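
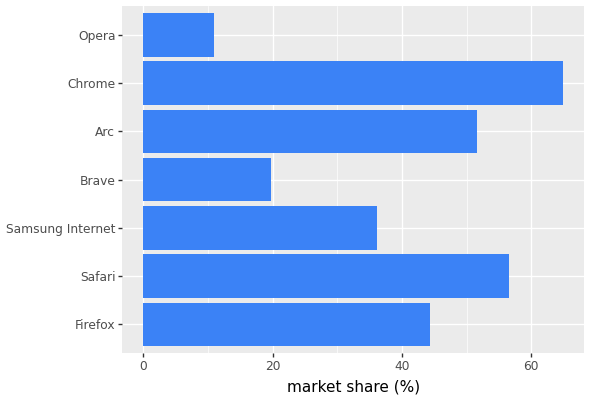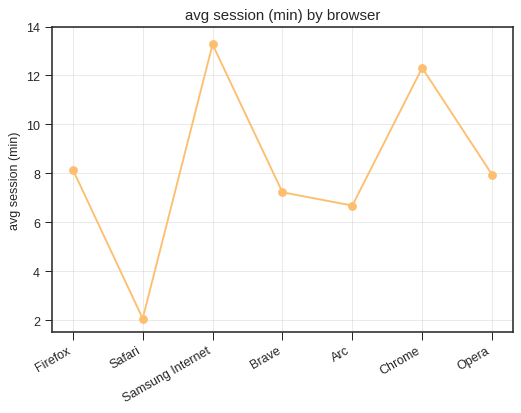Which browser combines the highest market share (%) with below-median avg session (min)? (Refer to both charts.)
Safari

Chart 2 median avg session (min) ≈ 8; below-median browsers: Safari, Brave, Arc. Among those, Safari has the highest market share (%) (≈ 60).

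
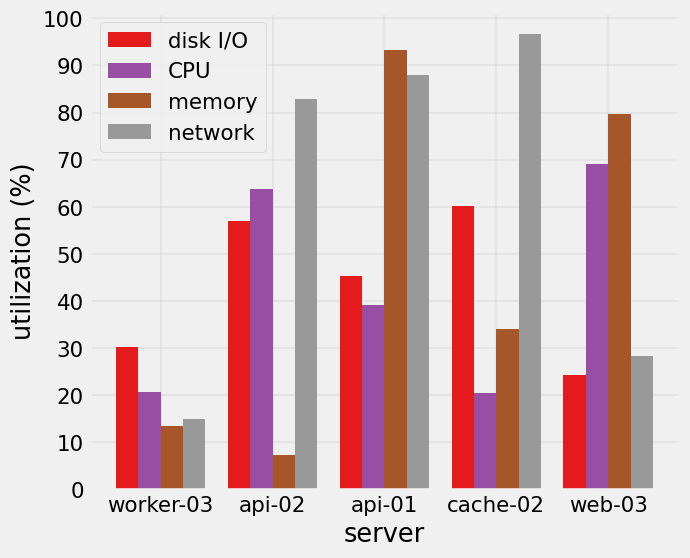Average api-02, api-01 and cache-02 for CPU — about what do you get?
(60 + 40 + 20) / 3 ≈ 40.

≈ 40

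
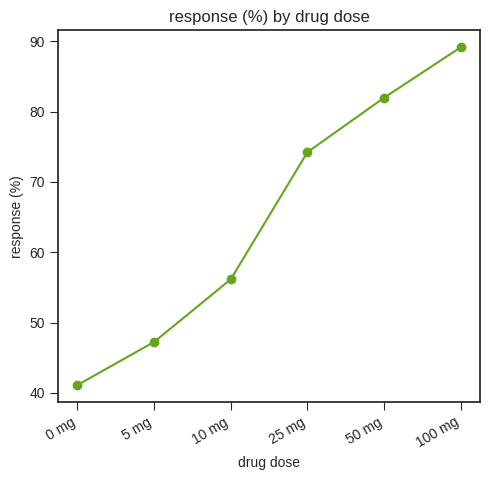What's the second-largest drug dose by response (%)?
Top 3: 100 mg ≈ 90, 50 mg ≈ 80, 25 mg ≈ 75.

50 mg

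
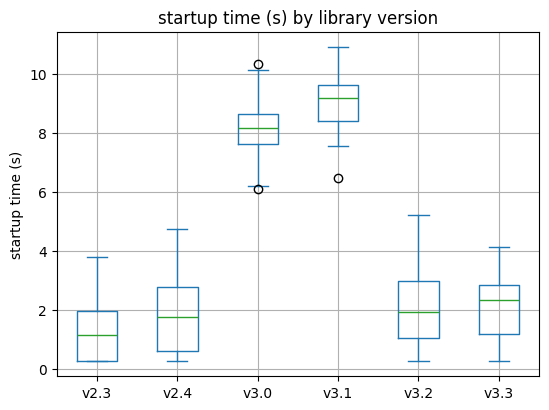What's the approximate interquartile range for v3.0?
≈ 1

Q3 ≈ 9, Q1 ≈ 8; IQR ≈ 1.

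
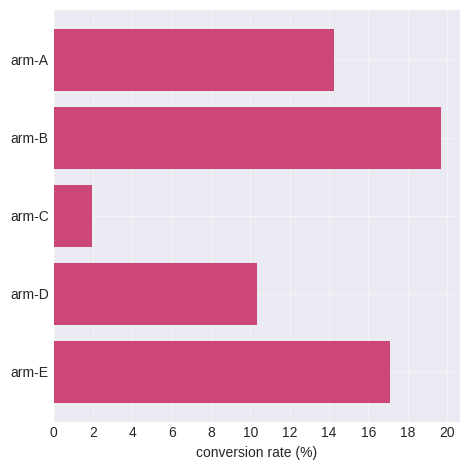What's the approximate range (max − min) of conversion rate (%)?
Max arm-B ≈ 20, min arm-C ≈ 2; range ≈ 18.

≈ 18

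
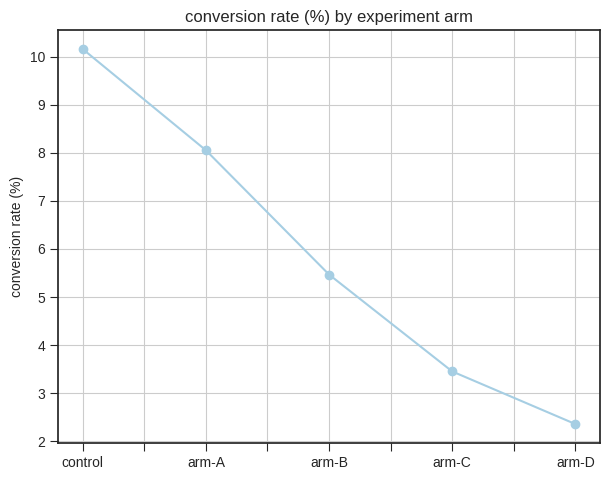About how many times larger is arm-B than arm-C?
≈ 1.67×

arm-B ≈ 5, arm-C ≈ 3; 5/3 ≈ 1.67.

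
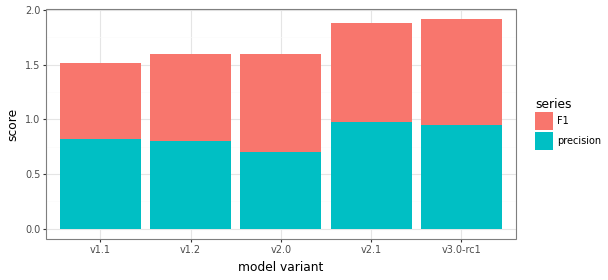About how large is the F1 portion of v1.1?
≈ 0.8

F1 top ≈ 1.6, bottom ≈ 0.8; segment ≈ 0.8.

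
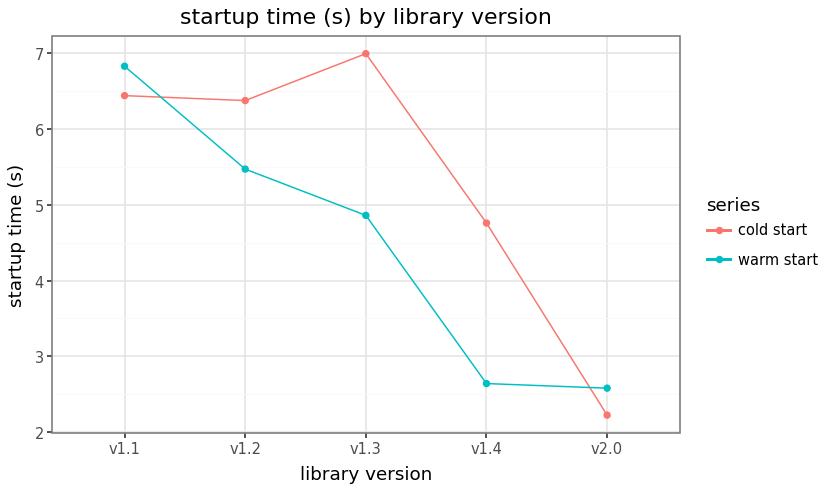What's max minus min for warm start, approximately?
≈ 4.5

Max v1.1 ≈ 7.0, min v2.0 ≈ 2.5; range ≈ 4.5.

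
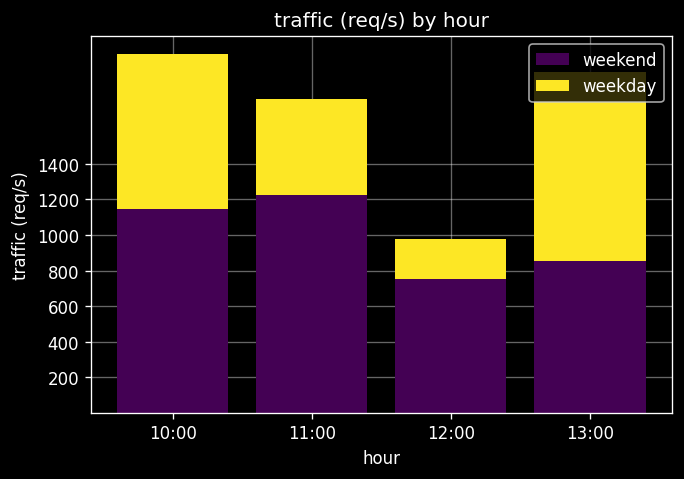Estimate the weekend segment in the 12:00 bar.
≈ 800

weekend top ≈ 800, bottom ≈ 0; segment ≈ 800.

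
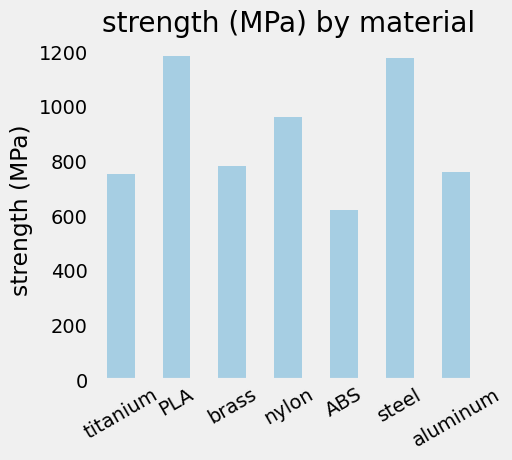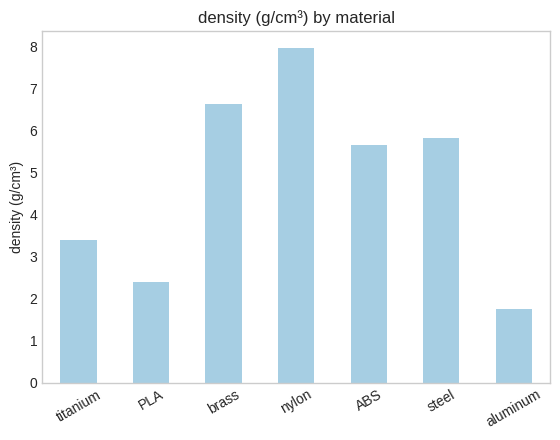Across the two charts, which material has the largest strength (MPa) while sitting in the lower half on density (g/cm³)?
Chart 2 median density (g/cm³) ≈ 6; below-median materials: titanium, PLA, aluminum. Among those, PLA has the highest strength (MPa) (≈ 1200).

PLA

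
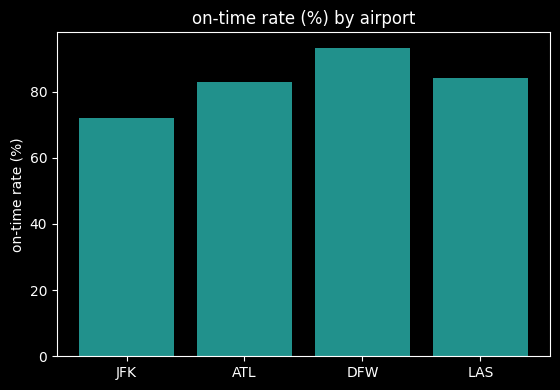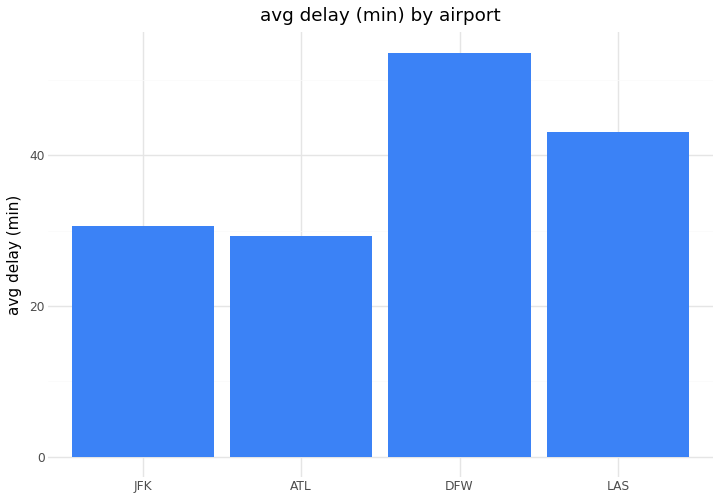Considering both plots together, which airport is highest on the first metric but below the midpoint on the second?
Chart 2 median avg delay (min) ≈ 35; below-median airports: JFK, ATL. Among those, ATL has the highest on-time rate (%) (≈ 80).

ATL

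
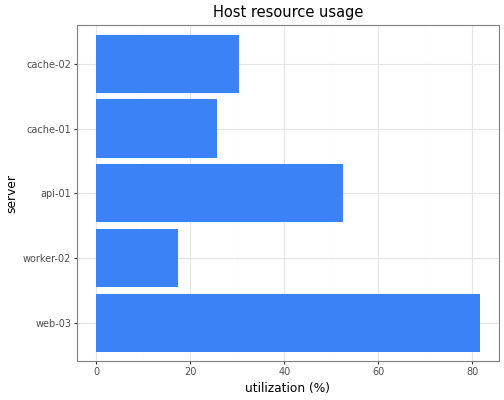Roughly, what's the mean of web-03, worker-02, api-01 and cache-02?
(80 + 20 + 50 + 30) / 4 ≈ 45.

≈ 45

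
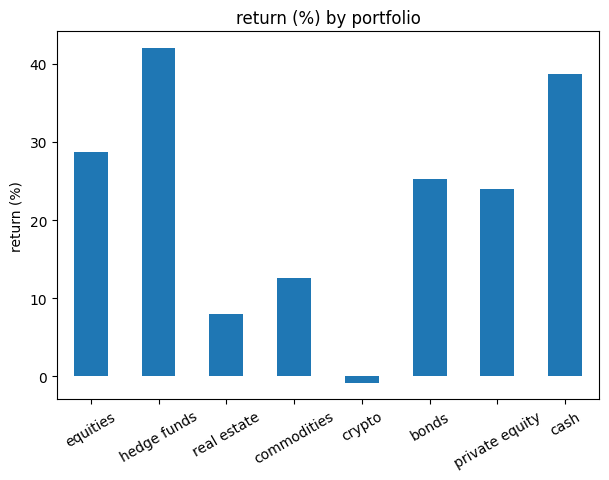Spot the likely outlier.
crypto ≈ 0; the rest sit between ≈ 10 and ≈ 40.

crypto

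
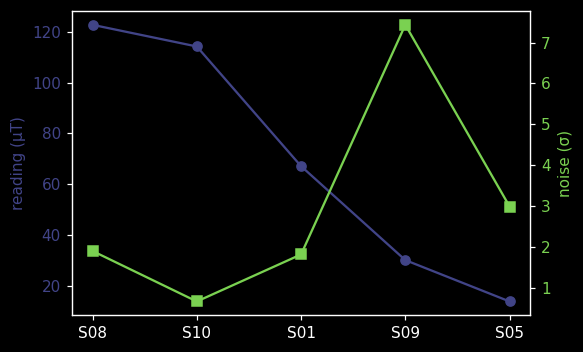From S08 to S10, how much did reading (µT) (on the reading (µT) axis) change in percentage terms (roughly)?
≈ -8.3%

S08 ≈ 120, S10 ≈ 110; (110 − 120) / 120 ≈ -8.3%.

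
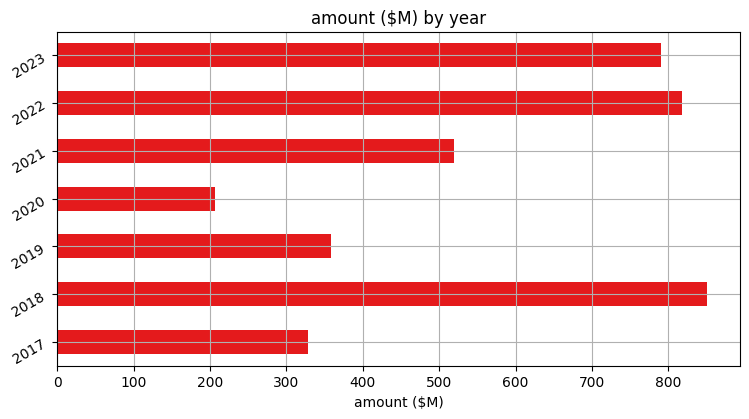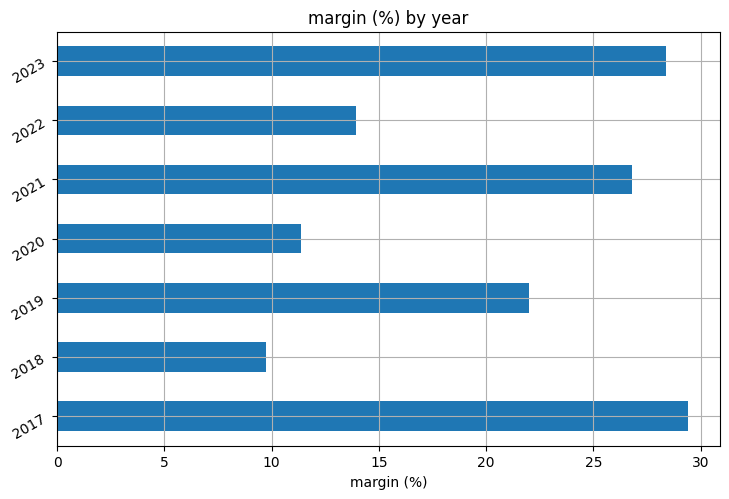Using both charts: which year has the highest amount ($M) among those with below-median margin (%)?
Chart 2 median margin (%) ≈ 20; below-median years: 2018, 2020, 2022. Among those, 2018 has the highest amount ($M) (≈ 900).

2018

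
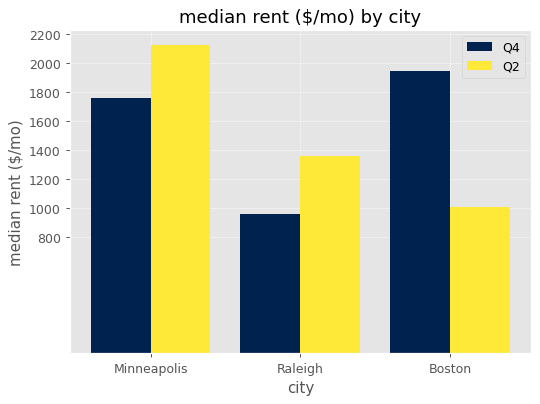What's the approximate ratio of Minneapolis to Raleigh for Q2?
Minneapolis ≈ 2200, Raleigh ≈ 1400; 2200/1400 ≈ 1.57.

≈ 1.57×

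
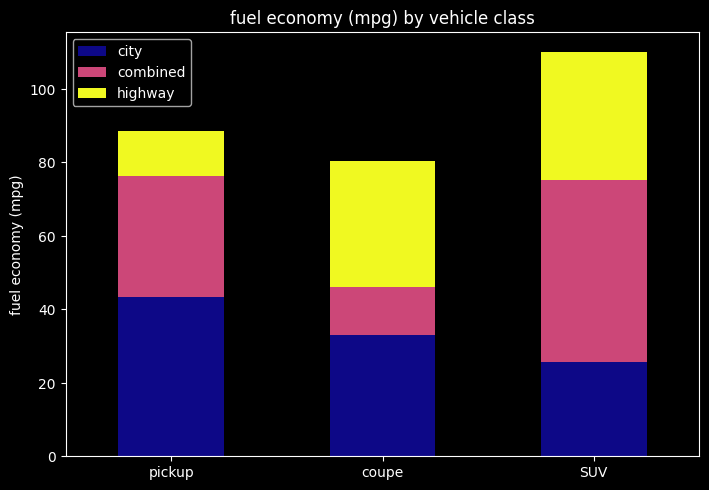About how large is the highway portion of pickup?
≈ 10

highway top ≈ 90, bottom ≈ 80; segment ≈ 10.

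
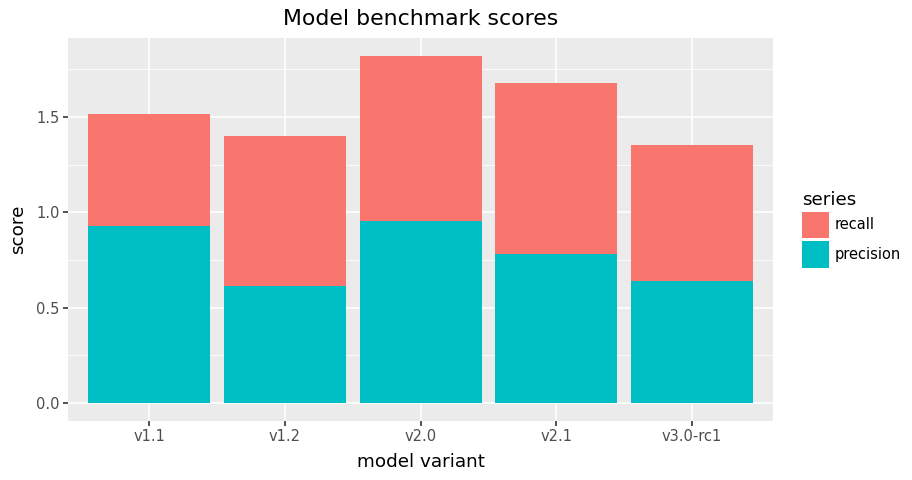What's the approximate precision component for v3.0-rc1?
≈ 0.6

precision top ≈ 0.6, bottom ≈ 0.0; segment ≈ 0.6.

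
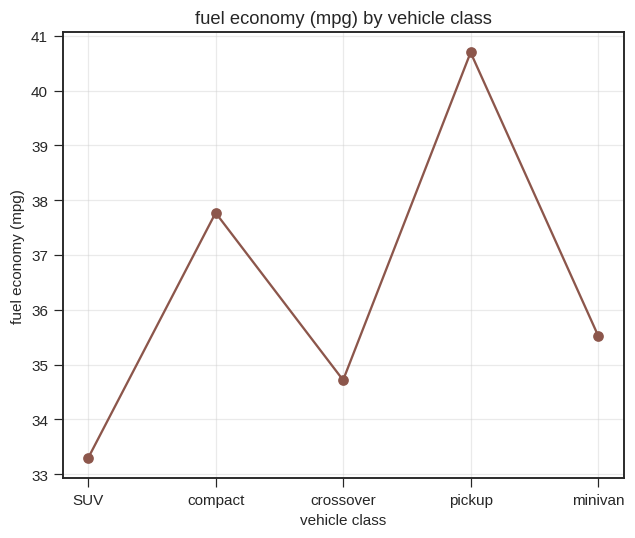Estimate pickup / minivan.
pickup ≈ 41, minivan ≈ 36; 41/36 ≈ 1.14.

≈ 1.14×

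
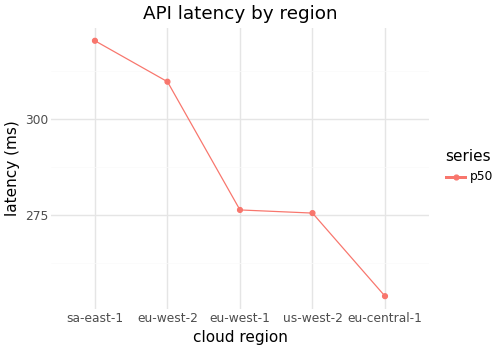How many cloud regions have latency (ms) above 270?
Above 270: sa-east-1, eu-west-2, eu-west-1, us-west-2.

4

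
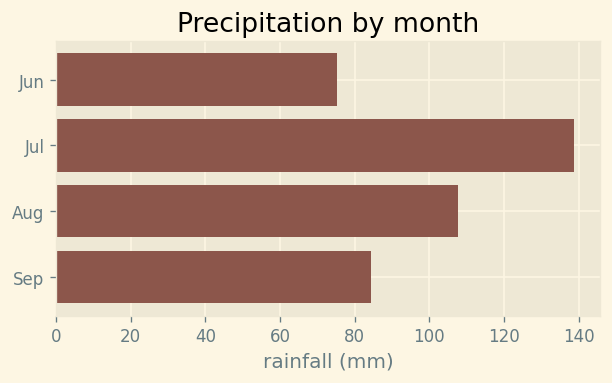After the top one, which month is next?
Aug

Top 3: Jul ≈ 140, Aug ≈ 100, Sep ≈ 80.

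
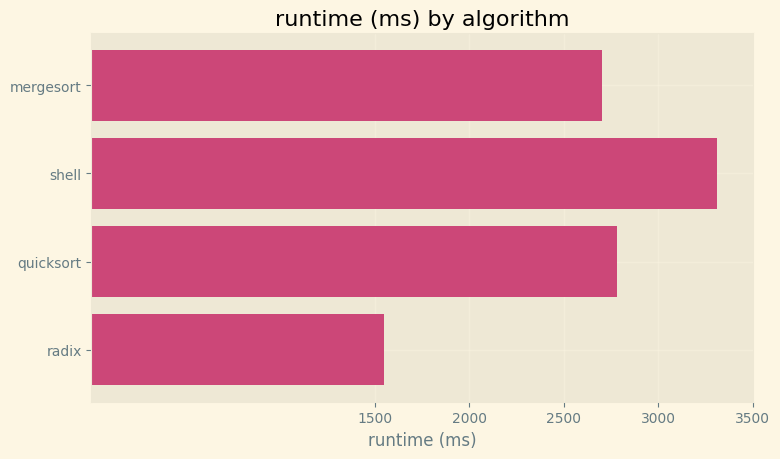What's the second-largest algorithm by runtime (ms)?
quicksort

Top 3: shell ≈ 3500, quicksort ≈ 3000, mergesort ≈ 2500.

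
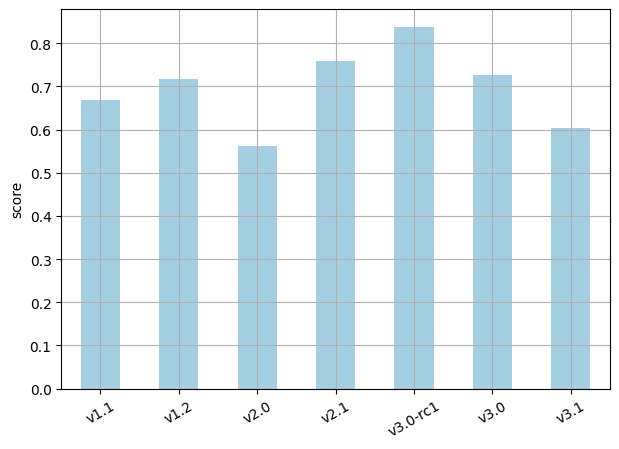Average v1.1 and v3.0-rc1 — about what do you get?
(0.7 + 0.8) / 2 ≈ 0.75.

≈ 0.75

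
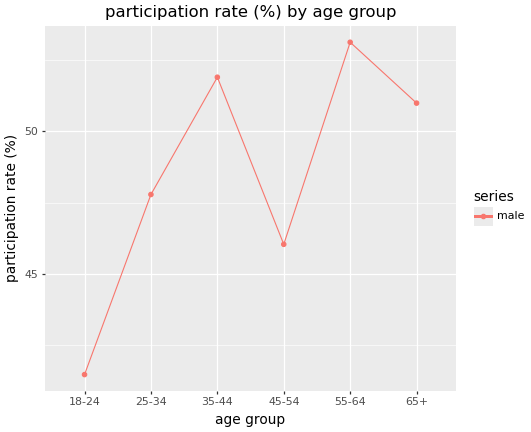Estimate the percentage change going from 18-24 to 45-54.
≈ +12.2%

18-24 ≈ 41, 45-54 ≈ 46; (46 − 41) / 41 ≈ +12.2%.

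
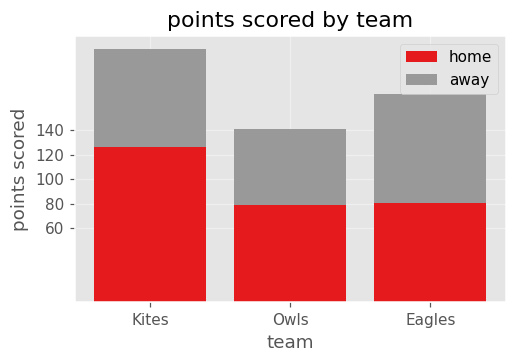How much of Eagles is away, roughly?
≈ 80

away top ≈ 160, bottom ≈ 80; segment ≈ 80.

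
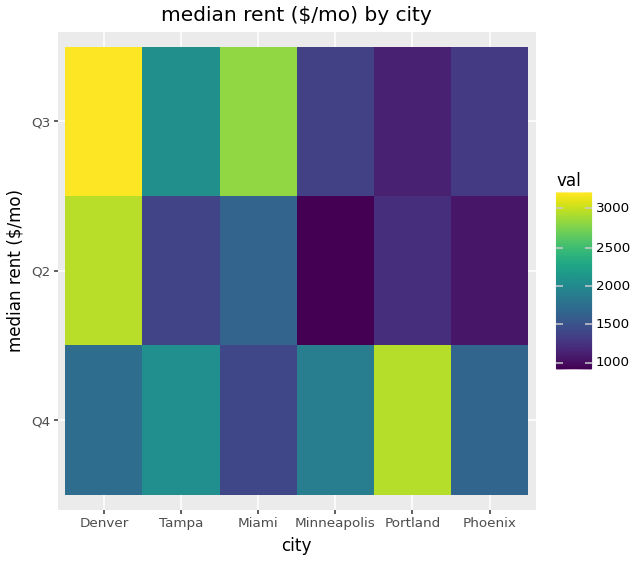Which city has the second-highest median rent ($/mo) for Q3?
Top 3 for Q3: Denver ≈ 3200, Miami ≈ 2800, Tampa ≈ 2000.

Miami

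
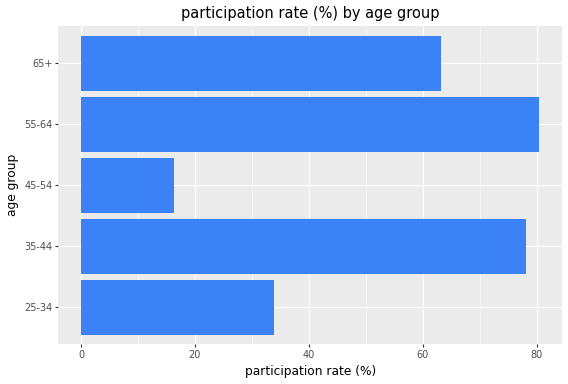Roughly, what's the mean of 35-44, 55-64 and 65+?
≈ 73

(80 + 80 + 60) / 3 ≈ 73.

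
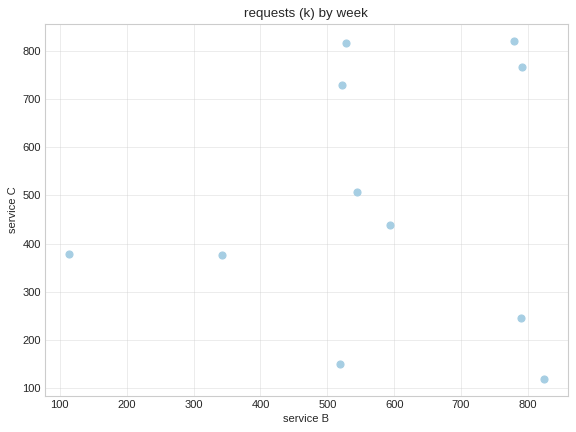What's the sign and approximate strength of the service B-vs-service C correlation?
Points are roughly uncorrelated; weak (|r| ≈ 0.1).

no clear correlation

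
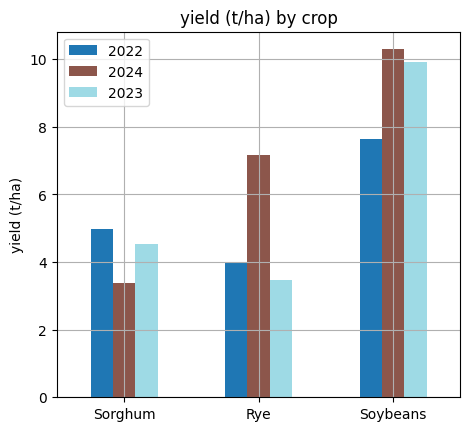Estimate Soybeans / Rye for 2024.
Soybeans ≈ 10, Rye ≈ 7; 10/7 ≈ 1.43.

≈ 1.43×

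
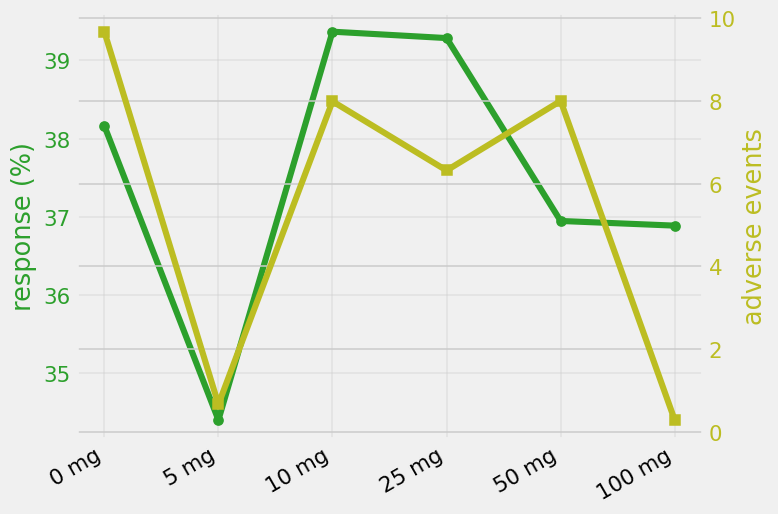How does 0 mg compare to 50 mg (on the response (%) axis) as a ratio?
0 mg ≈ 38.0, 50 mg ≈ 37.0; 38.0/37.0 ≈ 1.03.

≈ 1.03×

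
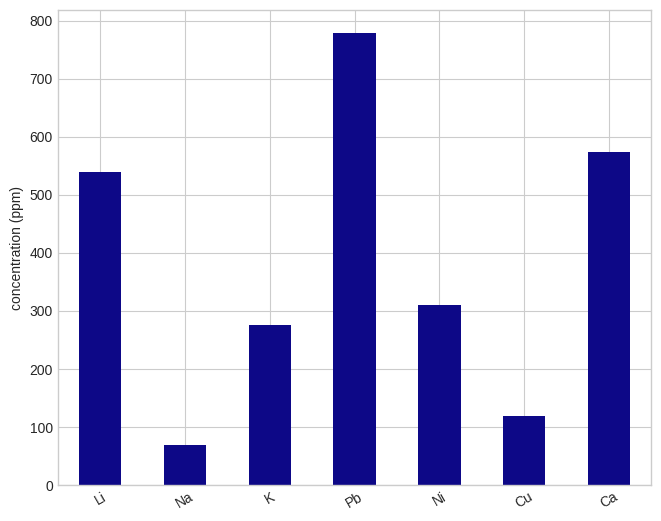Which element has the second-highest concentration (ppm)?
Top 3: Pb ≈ 800, Ca ≈ 600, Li ≈ 500.

Ca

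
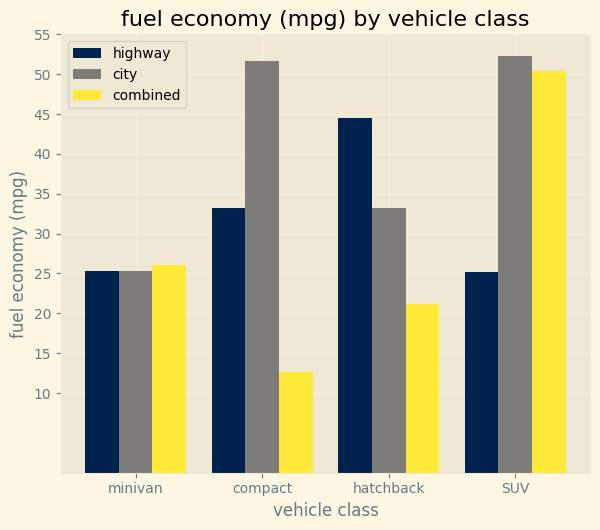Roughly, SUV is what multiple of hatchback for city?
≈ 1.43×

SUV ≈ 50, hatchback ≈ 35; 50/35 ≈ 1.43.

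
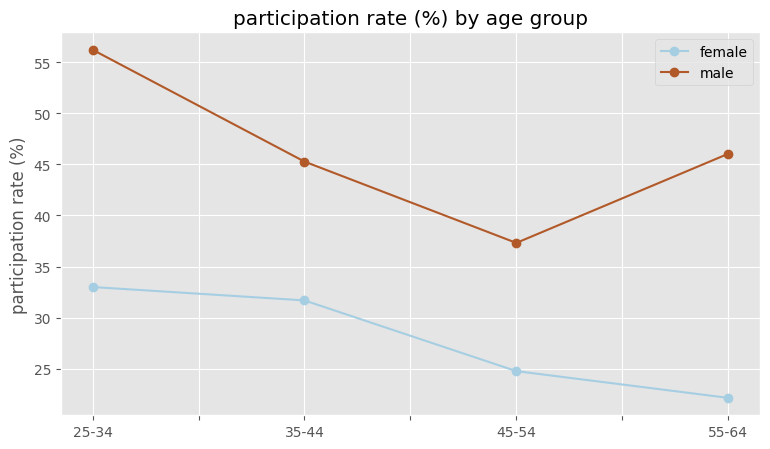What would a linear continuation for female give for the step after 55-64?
≈ 15

Last three: 30, 25, 20 → slope ≈ -5/step → next ≈ 15.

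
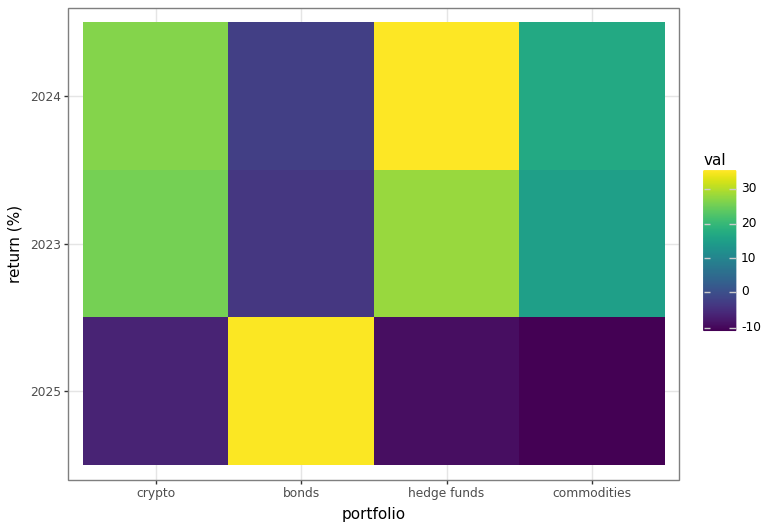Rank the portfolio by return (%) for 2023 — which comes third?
commodities

Top 4 for 2023: hedge funds ≈ 30, crypto ≈ 25, commodities ≈ 15, bonds ≈ -5.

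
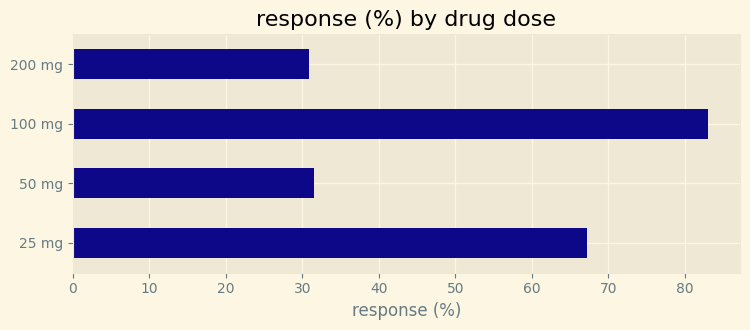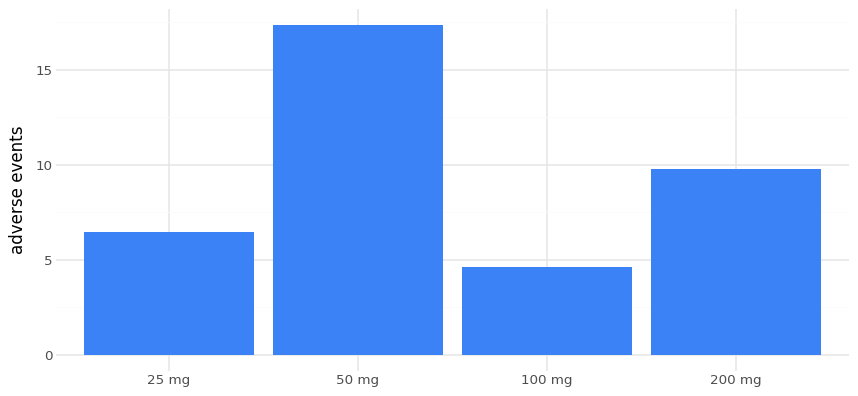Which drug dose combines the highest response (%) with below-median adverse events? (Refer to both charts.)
Chart 2 median adverse events ≈ 8; below-median drug doses: 25 mg, 100 mg. Among those, 100 mg has the highest response (%) (≈ 80).

100 mg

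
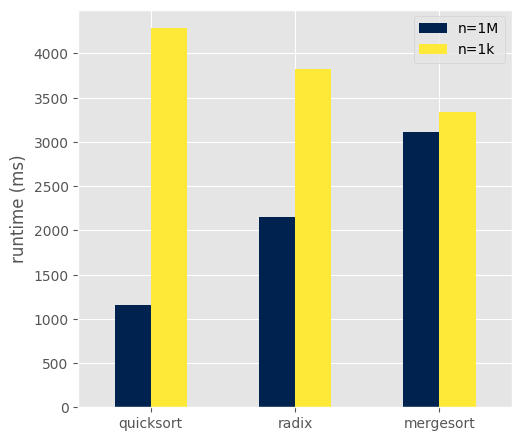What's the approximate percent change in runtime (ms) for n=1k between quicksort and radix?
≈ -11.1%

quicksort ≈ 4500, radix ≈ 4000; (4000 − 4500) / 4500 ≈ -11.1%.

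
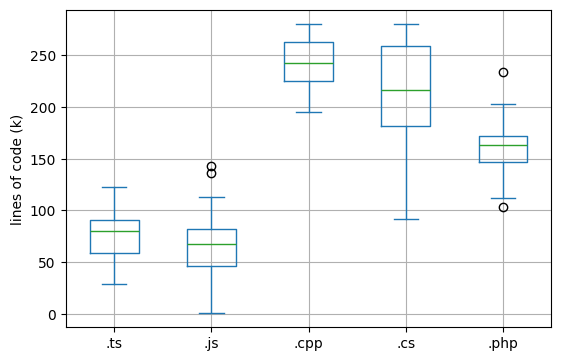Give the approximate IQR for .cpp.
Q3 ≈ 260, Q1 ≈ 220; IQR ≈ 40.

≈ 40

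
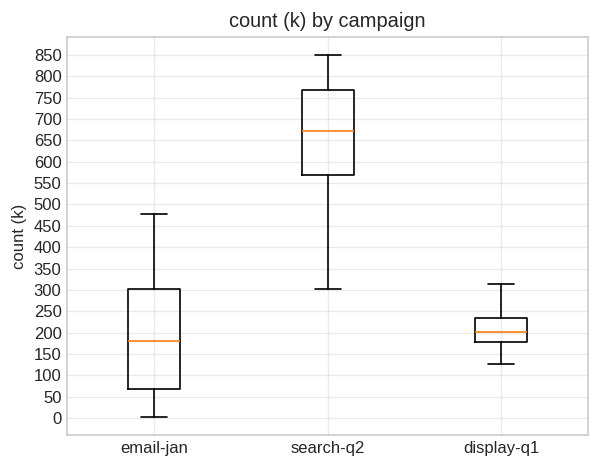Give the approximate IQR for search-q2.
≈ 200

Q3 ≈ 750, Q1 ≈ 550; IQR ≈ 200.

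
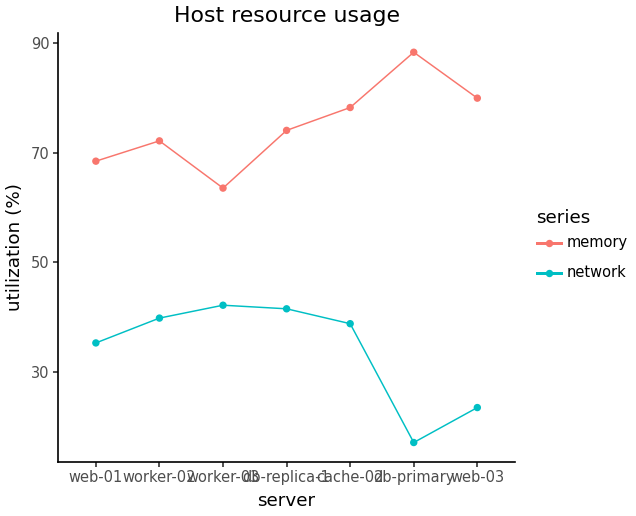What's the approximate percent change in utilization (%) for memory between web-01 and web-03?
≈ +14.3%

web-01 ≈ 70, web-03 ≈ 80; (80 − 70) / 70 ≈ +14.3%.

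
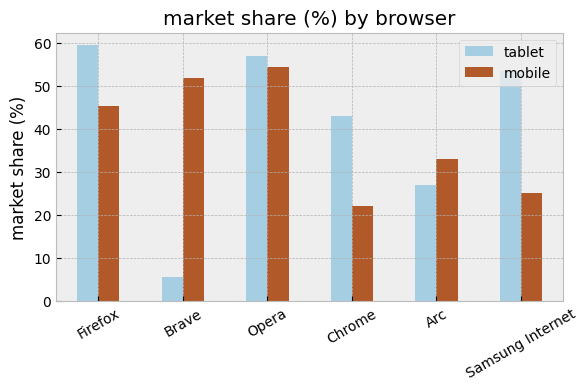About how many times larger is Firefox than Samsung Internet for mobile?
≈ 1.8×

Firefox ≈ 45, Samsung Internet ≈ 25; 45/25 ≈ 1.8.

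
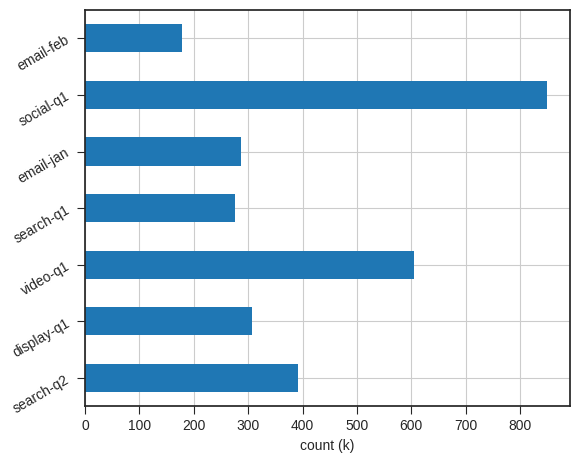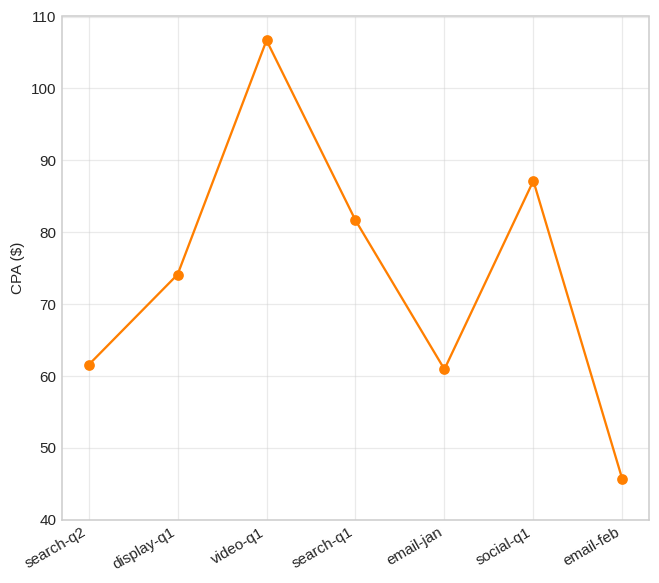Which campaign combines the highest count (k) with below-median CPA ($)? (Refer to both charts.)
search-q2

Chart 2 median CPA ($) ≈ 70; below-median campaigns: search-q2, email-jan, email-feb. Among those, search-q2 has the highest count (k) (≈ 400).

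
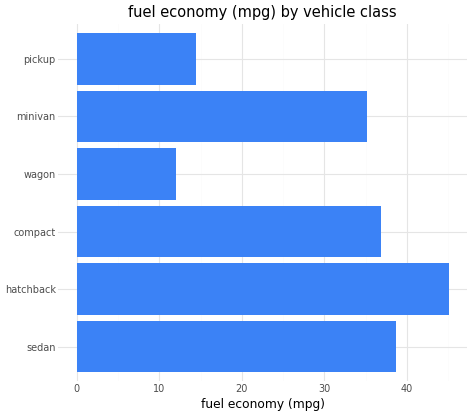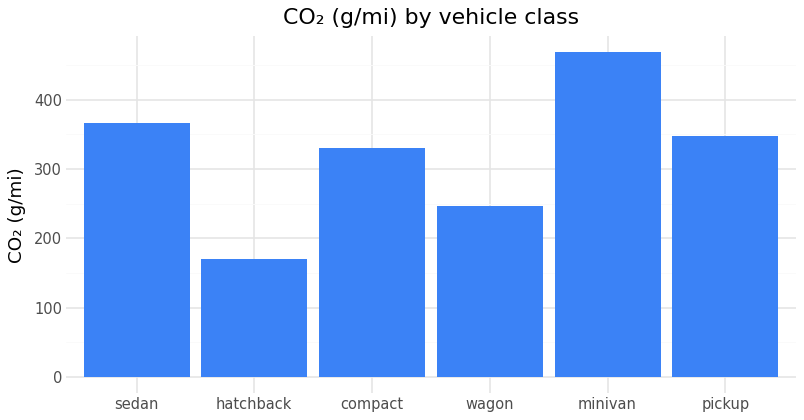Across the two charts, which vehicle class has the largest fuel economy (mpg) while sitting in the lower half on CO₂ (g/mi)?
hatchback

Chart 2 median CO₂ (g/mi) ≈ 350; below-median vehicle classes: hatchback, compact, wagon. Among those, hatchback has the highest fuel economy (mpg) (≈ 45).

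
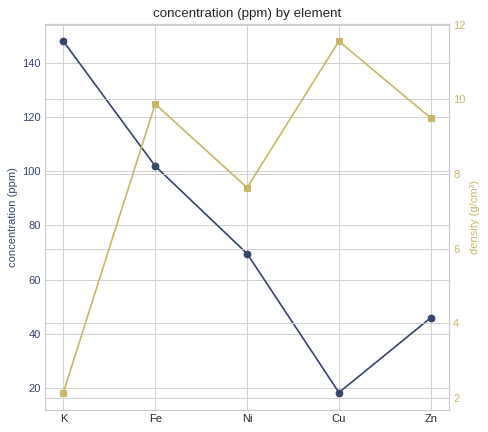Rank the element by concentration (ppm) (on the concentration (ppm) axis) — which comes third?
Top 4 (on the concentration (ppm) axis): K ≈ 140, Fe ≈ 100, Ni ≈ 60, Zn ≈ 40.

Ni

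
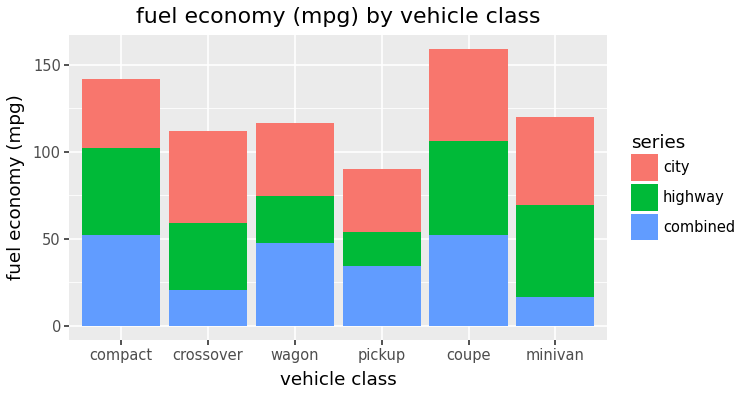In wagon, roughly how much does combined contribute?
≈ 40

combined top ≈ 40, bottom ≈ 0; segment ≈ 40.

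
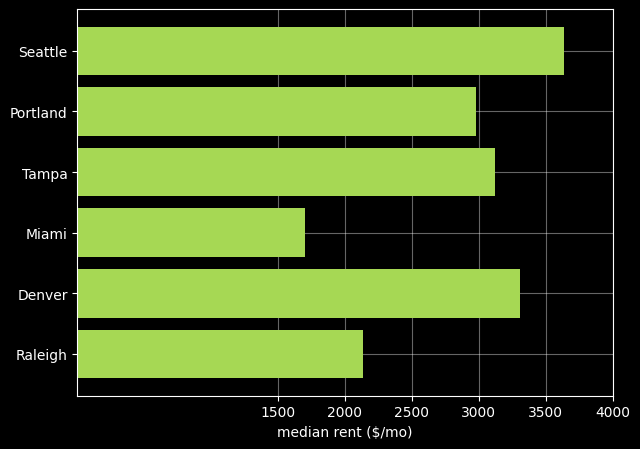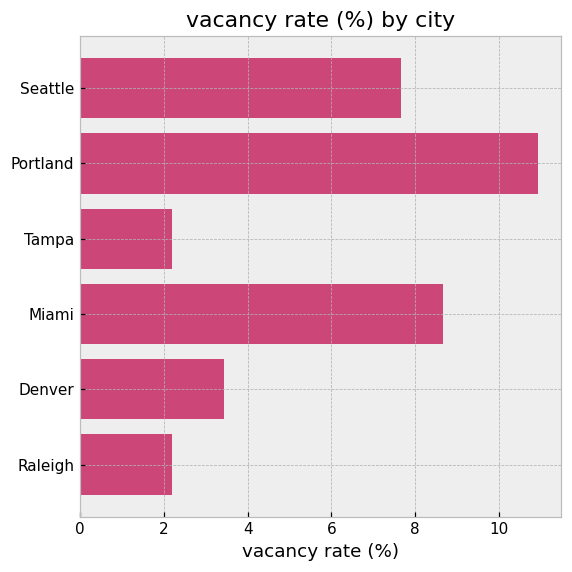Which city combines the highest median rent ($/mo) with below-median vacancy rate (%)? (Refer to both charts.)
Chart 2 median vacancy rate (%) ≈ 6; below-median cities: Tampa, Denver, Raleigh. Among those, Denver has the highest median rent ($/mo) (≈ 3500).

Denver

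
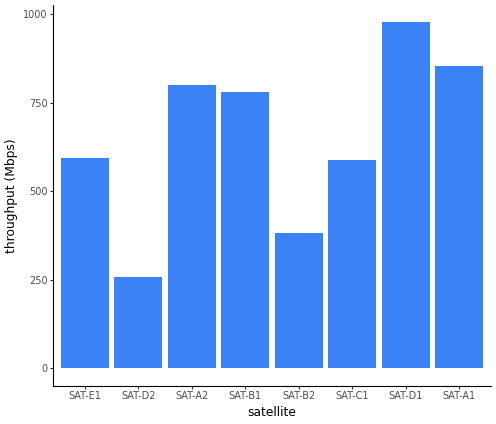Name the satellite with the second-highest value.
SAT-A1

Top 3: SAT-D1 ≈ 1000, SAT-A1 ≈ 900, SAT-A2 ≈ 800.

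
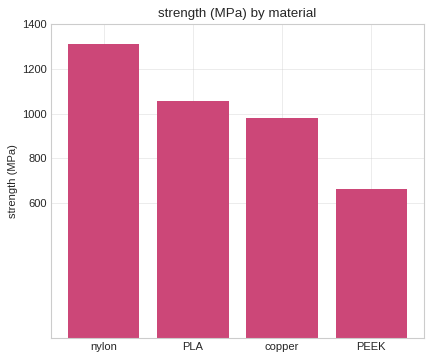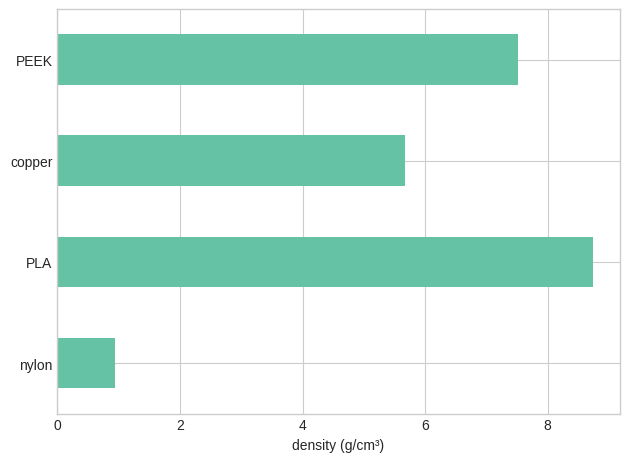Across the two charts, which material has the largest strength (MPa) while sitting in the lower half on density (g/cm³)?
Chart 2 median density (g/cm³) ≈ 7; below-median materials: nylon, copper. Among those, nylon has the highest strength (MPa) (≈ 1400).

nylon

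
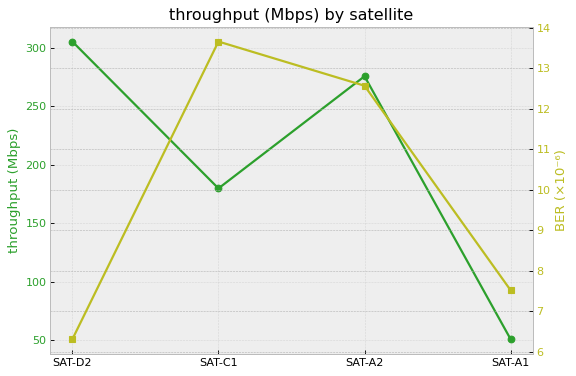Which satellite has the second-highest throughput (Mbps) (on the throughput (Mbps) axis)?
SAT-A2

Top 3 (on the throughput (Mbps) axis): SAT-D2 ≈ 300, SAT-A2 ≈ 275, SAT-C1 ≈ 175.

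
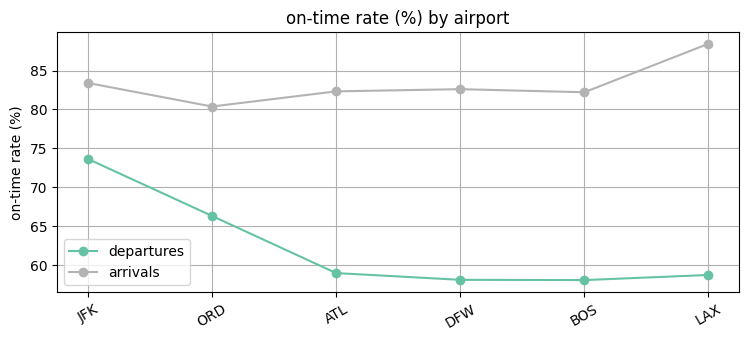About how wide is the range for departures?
≈ 15

Max JFK ≈ 75, min BOS ≈ 60; range ≈ 15.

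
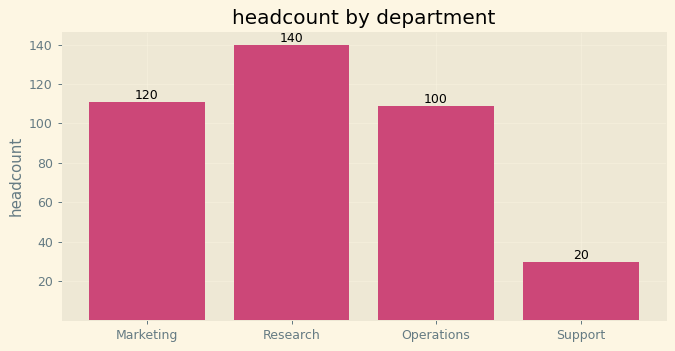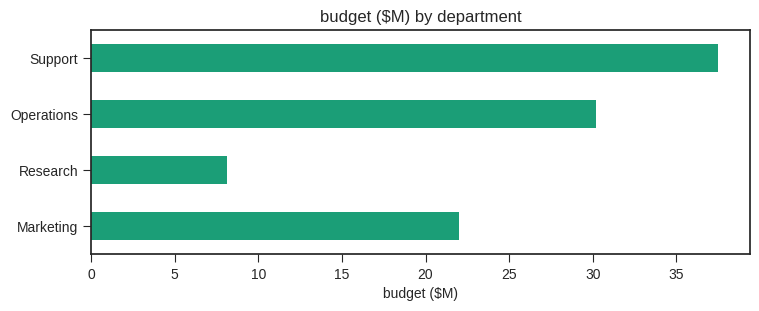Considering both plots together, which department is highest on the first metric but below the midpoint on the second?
Research

Chart 2 median budget ($M) ≈ 25; below-median departments: Marketing, Research. Among those, Research has the highest headcount (≈ 140).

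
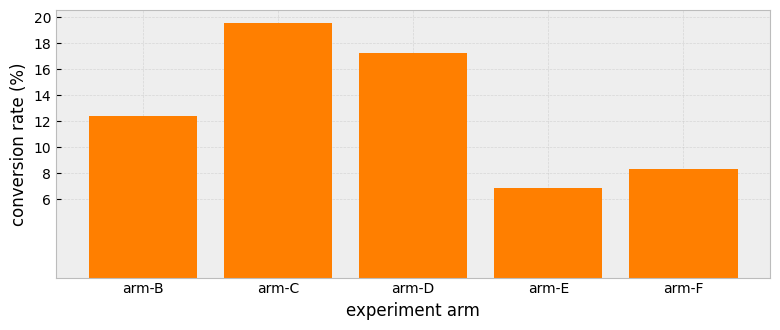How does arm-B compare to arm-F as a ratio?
arm-B ≈ 12, arm-F ≈ 8; 12/8 ≈ 1.5.

≈ 1.5×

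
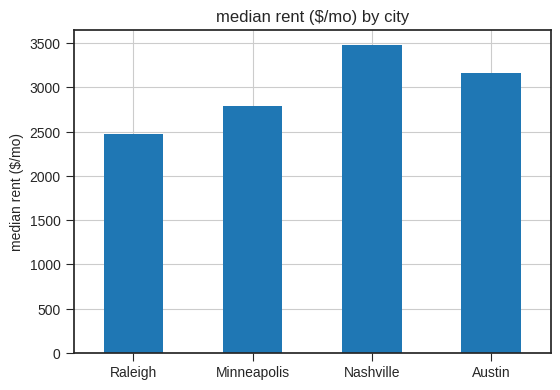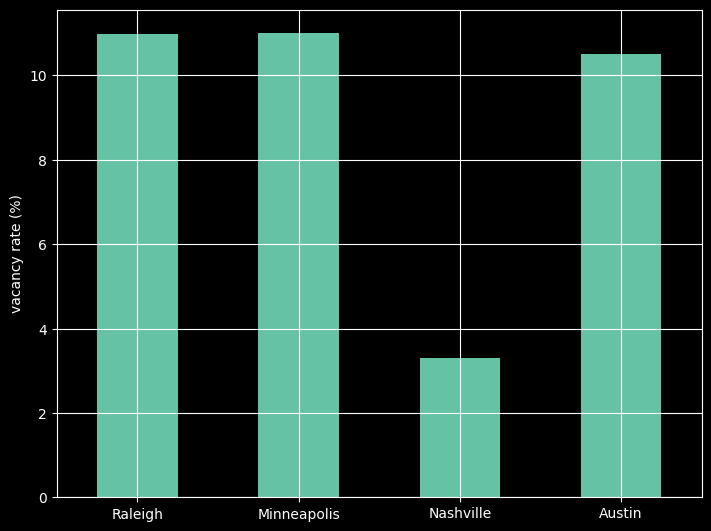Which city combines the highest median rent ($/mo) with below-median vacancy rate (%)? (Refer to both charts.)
Nashville

Chart 2 median vacancy rate (%) ≈ 10; below-median cities: Nashville, Austin. Among those, Nashville has the highest median rent ($/mo) (≈ 3500).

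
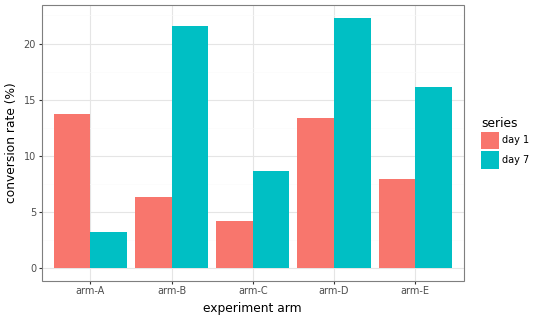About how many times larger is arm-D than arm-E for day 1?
arm-D ≈ 14, arm-E ≈ 8; 14/8 ≈ 1.75.

≈ 1.75×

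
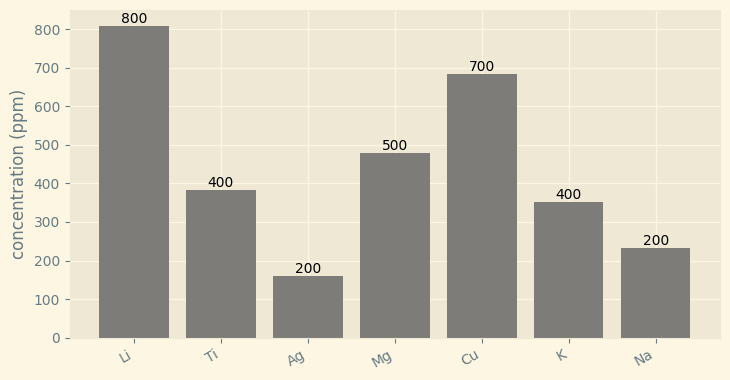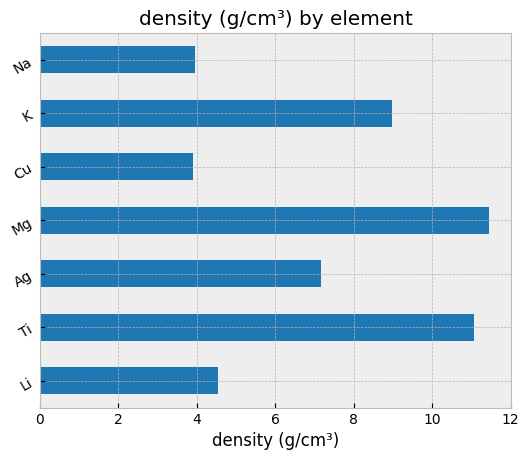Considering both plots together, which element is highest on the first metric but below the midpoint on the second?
Li

Chart 2 median density (g/cm³) ≈ 8; below-median elements: Li, Cu, Na. Among those, Li has the highest concentration (ppm) (≈ 800).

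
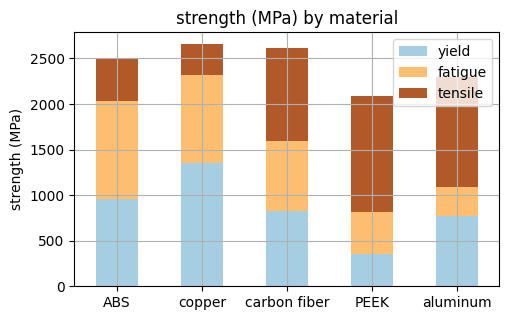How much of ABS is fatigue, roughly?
fatigue top ≈ 2000, bottom ≈ 1000; segment ≈ 1000.

≈ 1000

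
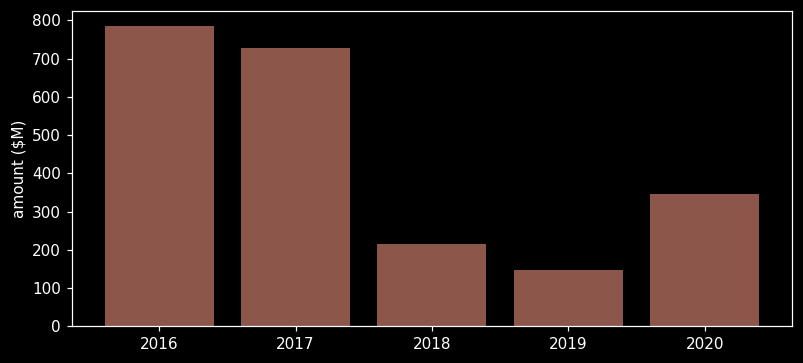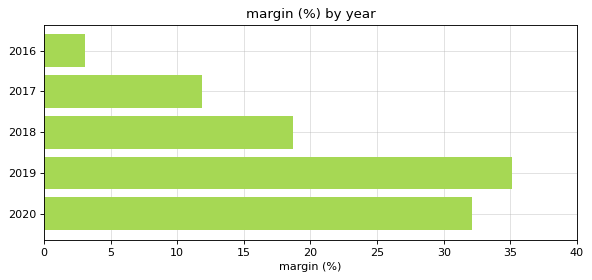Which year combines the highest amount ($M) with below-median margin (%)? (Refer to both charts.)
Chart 2 median margin (%) ≈ 20; below-median years: 2016, 2017. Among those, 2016 has the highest amount ($M) (≈ 800).

2016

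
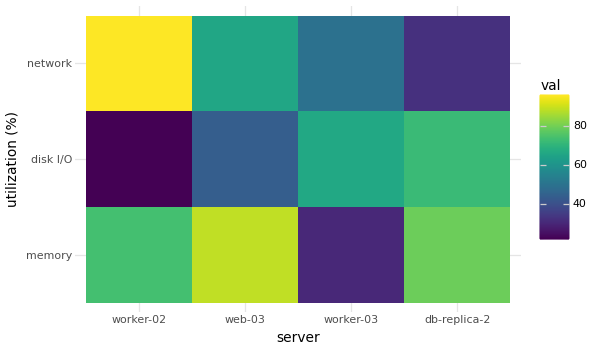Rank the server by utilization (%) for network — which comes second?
web-03

Top 3 for network: worker-02 ≈ 100, web-03 ≈ 70, worker-03 ≈ 50.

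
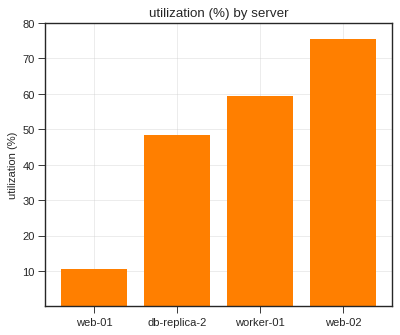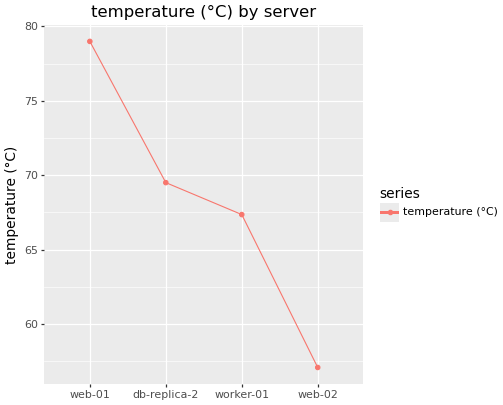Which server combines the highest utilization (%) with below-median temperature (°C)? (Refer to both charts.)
Chart 2 median temperature (°C) ≈ 70; below-median servers: worker-01, web-02. Among those, web-02 has the highest utilization (%) (≈ 80).

web-02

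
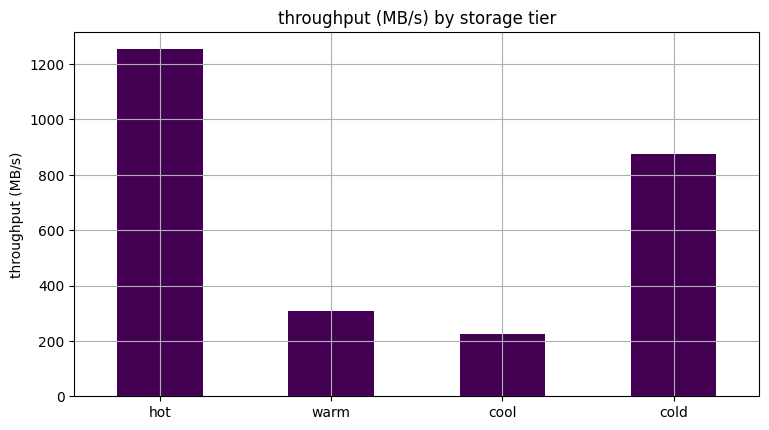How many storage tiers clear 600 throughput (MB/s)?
2

Above 600: hot, cold.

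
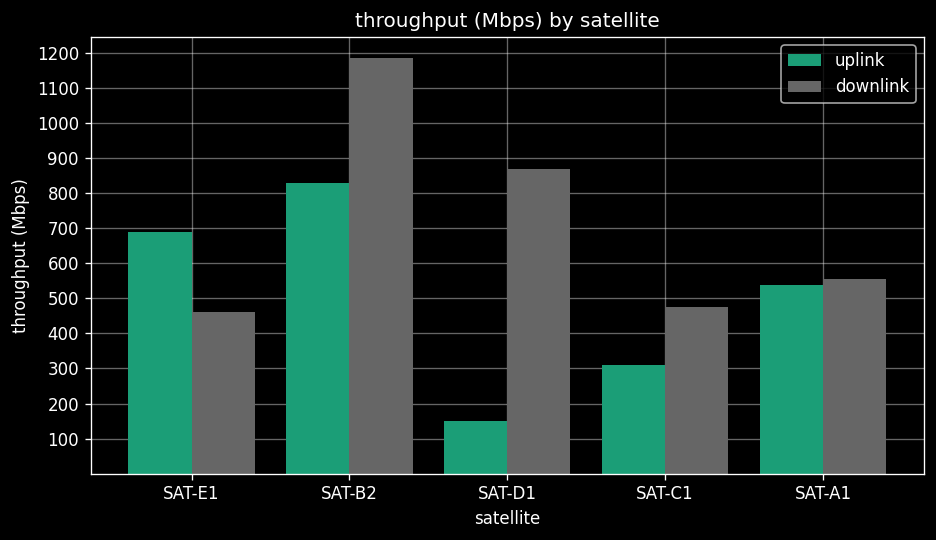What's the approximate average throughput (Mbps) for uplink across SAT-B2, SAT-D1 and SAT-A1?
≈ 500

(800 + 200 + 500) / 3 ≈ 500.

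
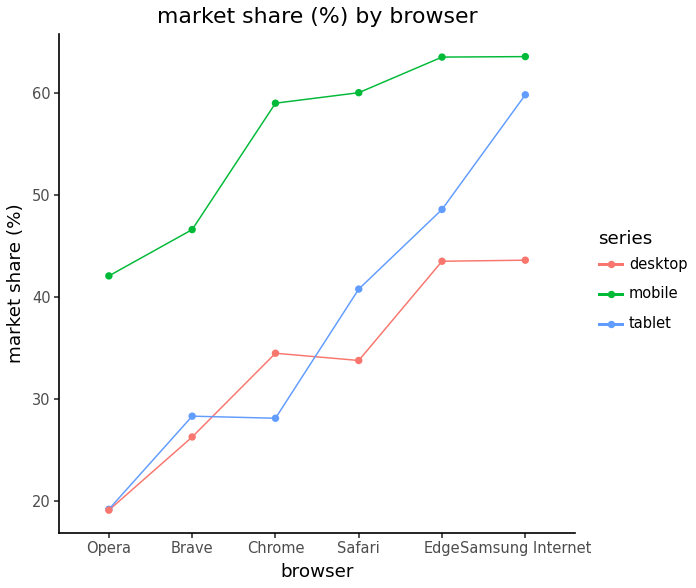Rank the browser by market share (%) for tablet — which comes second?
Edge

Top 3 for tablet: Samsung Internet ≈ 60, Edge ≈ 50, Safari ≈ 40.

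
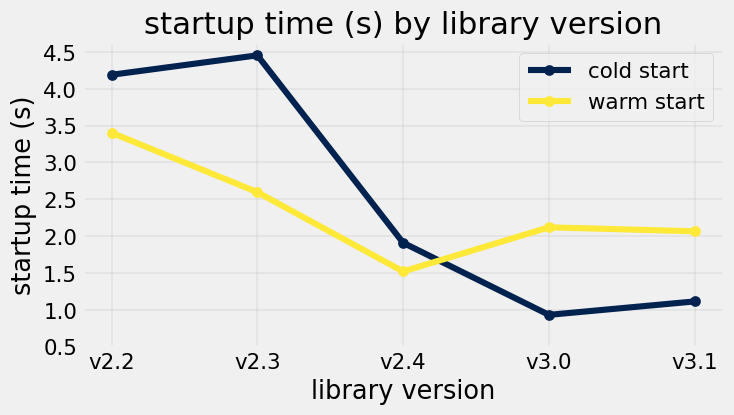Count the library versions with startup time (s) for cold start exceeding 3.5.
2

Above 3.5: v2.2, v2.3.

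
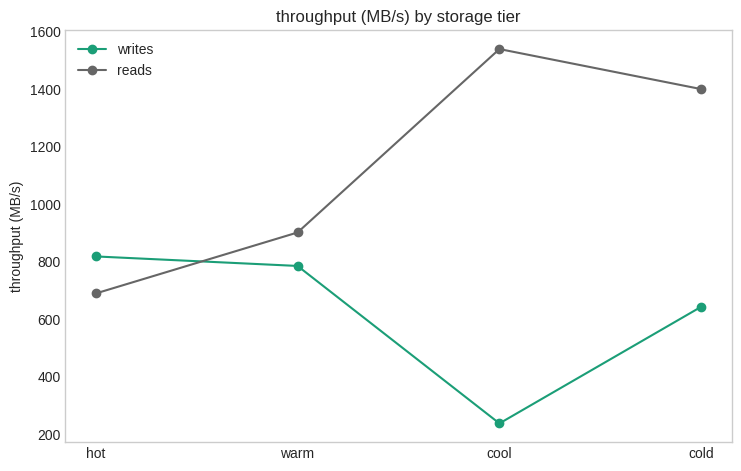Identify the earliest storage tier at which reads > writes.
hot: reads ≈ 600 vs writes ≈ 800 (not yet); warm: reads ≈ 1000 vs writes ≈ 800 (first crossover).

warm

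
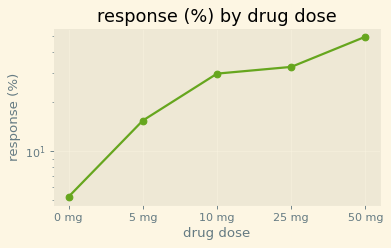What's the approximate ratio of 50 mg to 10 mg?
50 mg ≈ 50, 10 mg ≈ 30; 50/30 ≈ 1.67.

≈ 1.67×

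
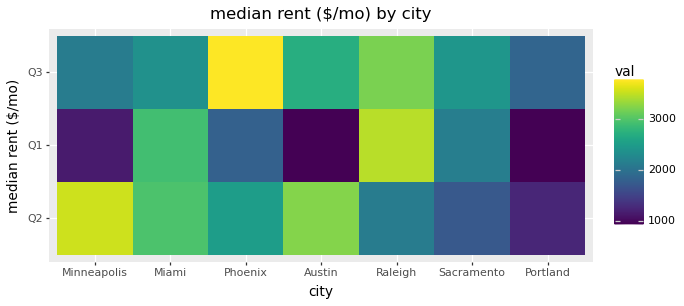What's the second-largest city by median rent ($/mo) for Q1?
Miami

Top 3 for Q1: Raleigh ≈ 3500, Miami ≈ 3000, Sacramento ≈ 2000.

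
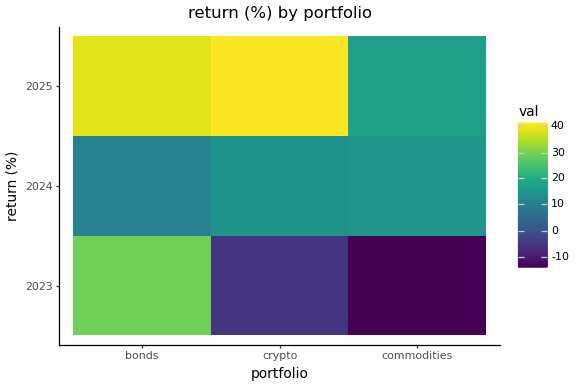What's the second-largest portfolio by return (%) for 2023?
crypto

Top 3 for 2023: bonds ≈ 30, crypto ≈ -5, commodities ≈ -15.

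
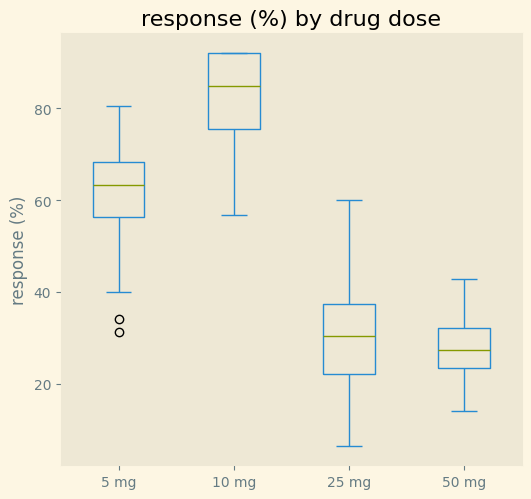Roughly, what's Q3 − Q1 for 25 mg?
≈ 15

Q3 ≈ 35, Q1 ≈ 20; IQR ≈ 15.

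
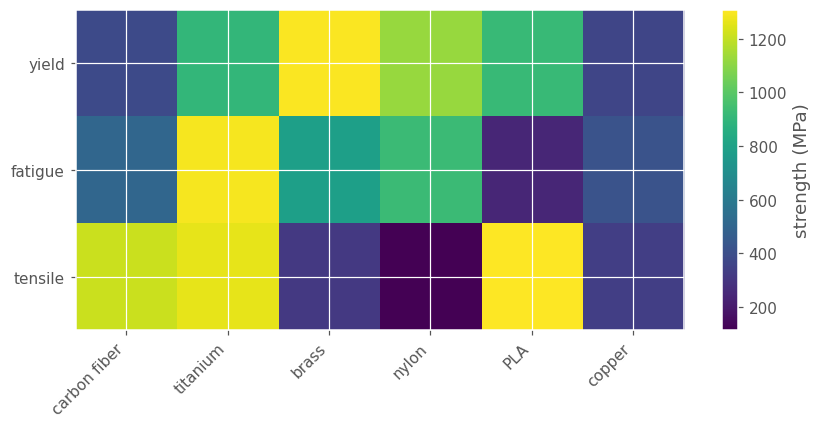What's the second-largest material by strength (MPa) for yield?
Top 3 for yield: brass ≈ 1300, nylon ≈ 1100, PLA ≈ 900.

nylon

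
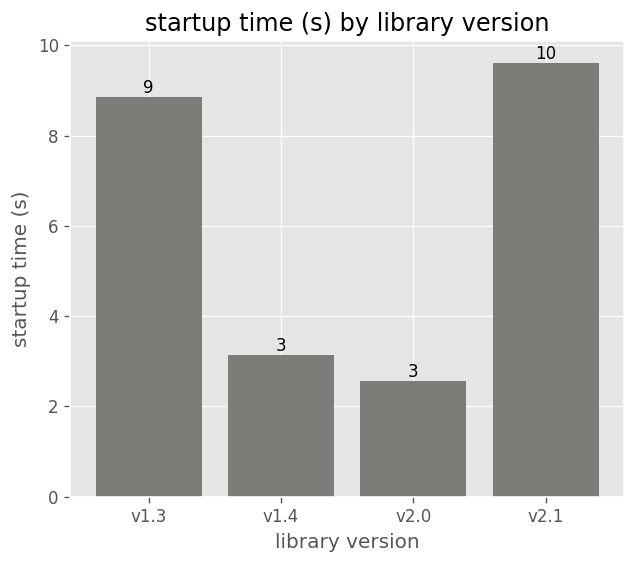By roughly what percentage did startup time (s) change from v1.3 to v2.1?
v1.3 ≈ 9, v2.1 ≈ 10; (10 − 9) / 9 ≈ +11.1%.

≈ +11.1%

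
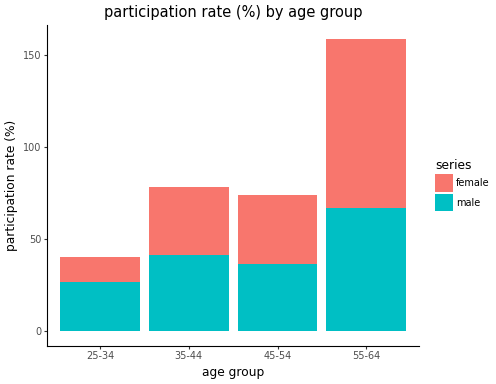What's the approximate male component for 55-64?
≈ 60

male top ≈ 60, bottom ≈ 0; segment ≈ 60.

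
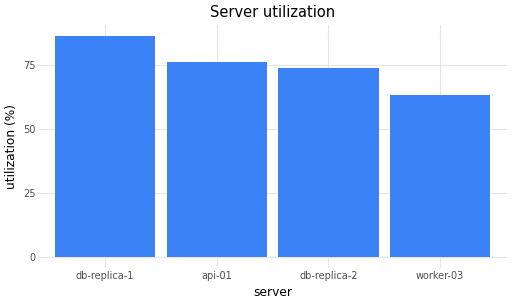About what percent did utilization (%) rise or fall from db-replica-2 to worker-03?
db-replica-2 ≈ 70, worker-03 ≈ 60; (60 − 70) / 70 ≈ -14.3%.

≈ -14.3%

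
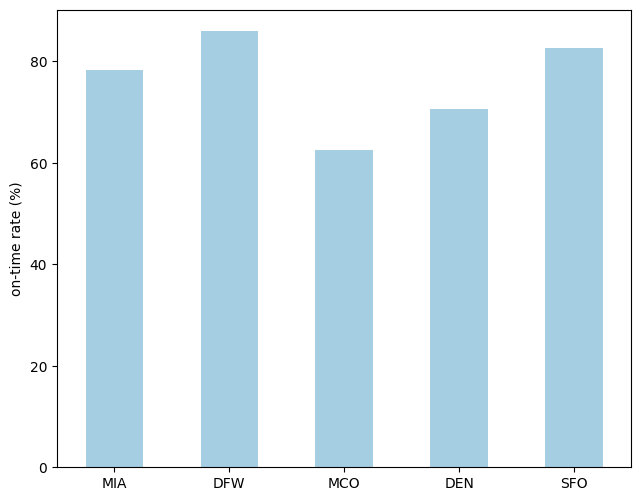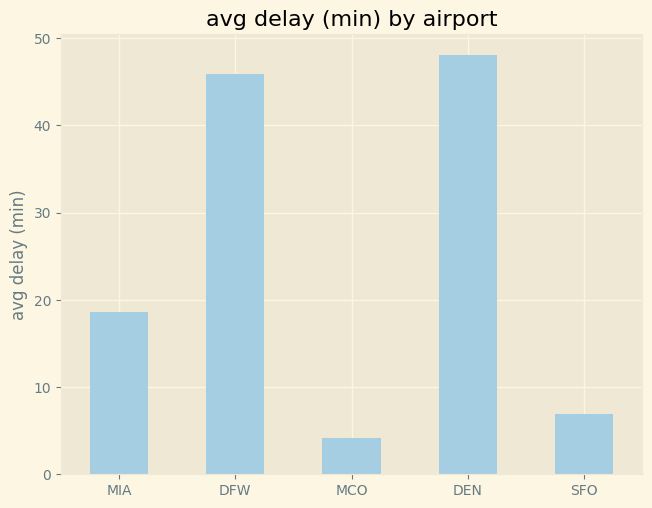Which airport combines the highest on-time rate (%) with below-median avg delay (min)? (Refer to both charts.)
Chart 2 median avg delay (min) ≈ 20; below-median airports: MCO, SFO. Among those, SFO has the highest on-time rate (%) (≈ 80).

SFO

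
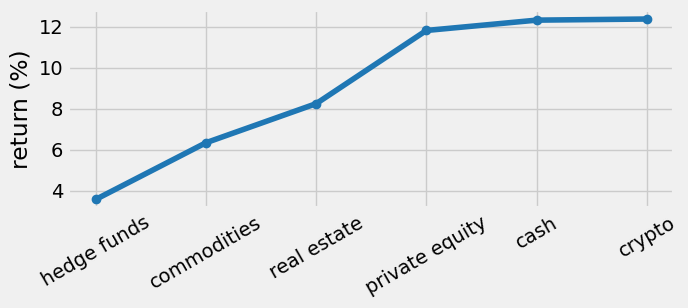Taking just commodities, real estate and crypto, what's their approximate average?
(6 + 8 + 12) / 3 ≈ 9.

≈ 9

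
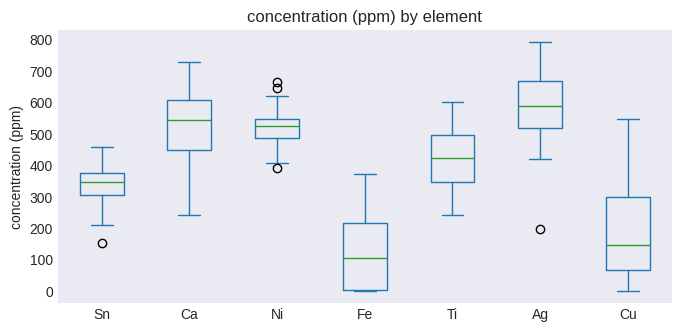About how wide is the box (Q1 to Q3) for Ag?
≈ 150

Q3 ≈ 650, Q1 ≈ 500; IQR ≈ 150.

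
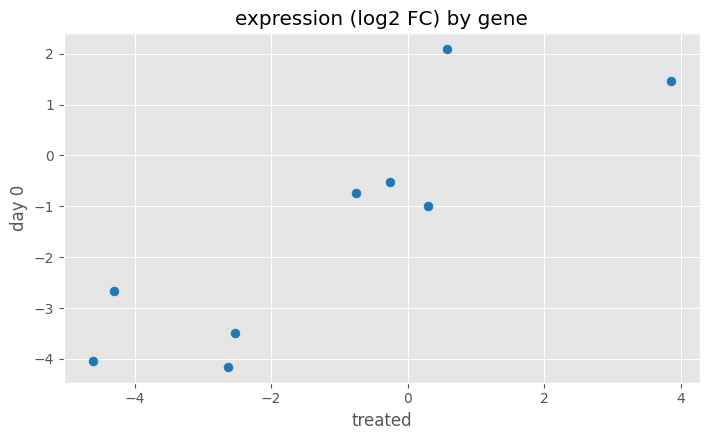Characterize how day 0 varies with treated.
Points are positively correlated; strong (|r| ≈ 0.9).

positive, strong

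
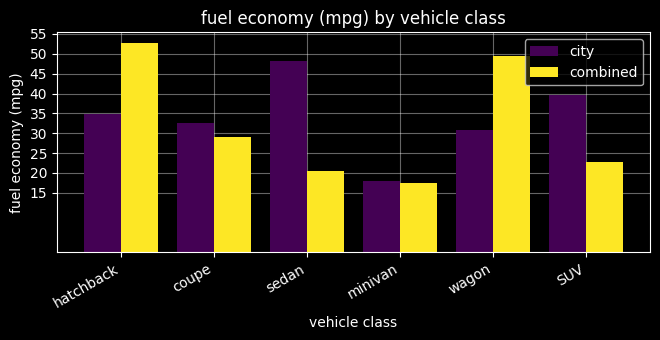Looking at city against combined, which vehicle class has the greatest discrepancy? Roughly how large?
sedan, ≈ 30 mpg

sedan: city ≈ 50, combined ≈ 20 → gap ≈ 30. Next-largest (wagon) is only ≈ 20.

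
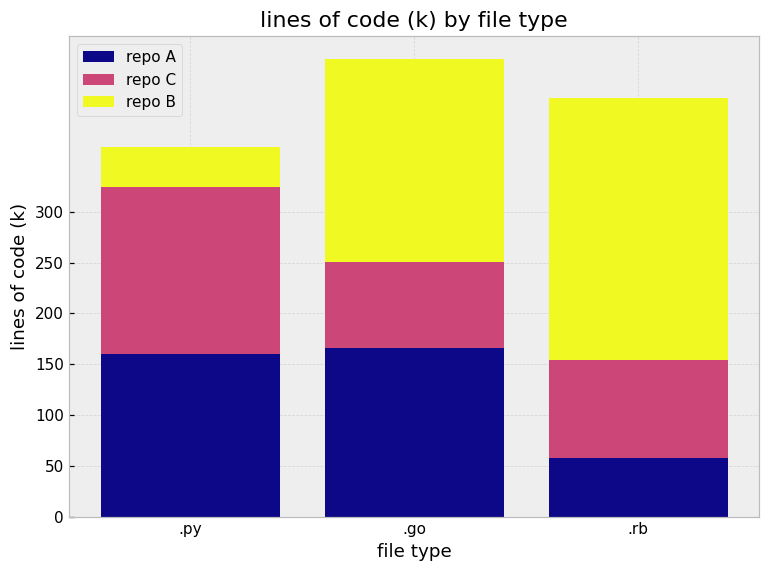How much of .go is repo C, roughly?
≈ 100

repo C top ≈ 250, bottom ≈ 150; segment ≈ 100.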